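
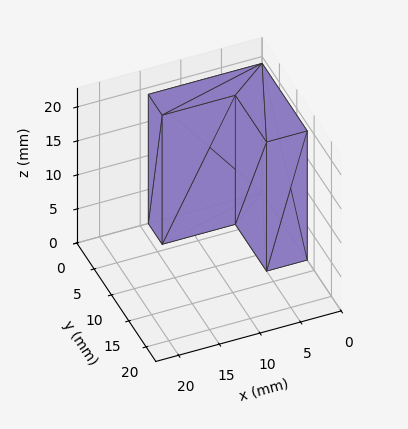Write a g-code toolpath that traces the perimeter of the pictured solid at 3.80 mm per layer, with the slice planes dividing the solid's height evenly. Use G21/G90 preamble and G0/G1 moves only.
Reading the render: the shape is an L-shaped prism: outer 14 × 13 mm, arm thicknesses ≈ 4 mm (horizontal) and 5 mm (vertical), extruded 19 mm in z (dimensions read to the nearest mm from the axis ticks). For the g-code, the solid's height is divided into equal slices at the stated Δz and each level perimeter traced with G1 moves after a G0 lift.

; perimeter-only toolpath
G21 ; units = mm
G90 ; absolute positioning
G28 ; home
; layer 1
G0 Z3.80
G0 X0.00 Y0.00
G1 X14.00 Y0.00
G1 X14.00 Y4.00
G1 X5.00 Y4.00
G1 X5.00 Y13.00
G1 X0.00 Y13.00
G1 X0.00 Y0.00
; layer 2
G0 Z7.60
G0 X0.00 Y0.00
G1 X14.00 Y0.00
G1 X14.00 Y4.00
G1 X5.00 Y4.00
G1 X5.00 Y13.00
G1 X0.00 Y13.00
G1 X0.00 Y0.00
; layer 3
G0 Z11.40
G0 X0.00 Y0.00
G1 X14.00 Y0.00
G1 X14.00 Y4.00
G1 X5.00 Y4.00
G1 X5.00 Y13.00
G1 X0.00 Y13.00
G1 X0.00 Y0.00
; layer 4
G0 Z15.20
G0 X0.00 Y0.00
G1 X14.00 Y0.00
G1 X14.00 Y4.00
G1 X5.00 Y4.00
G1 X5.00 Y13.00
G1 X0.00 Y13.00
G1 X0.00 Y0.00
; layer 5
G0 Z19.00
G0 X0.00 Y0.00
G1 X14.00 Y0.00
G1 X14.00 Y4.00
G1 X5.00 Y4.00
G1 X5.00 Y13.00
G1 X0.00 Y13.00
G1 X0.00 Y0.00
M2 ; end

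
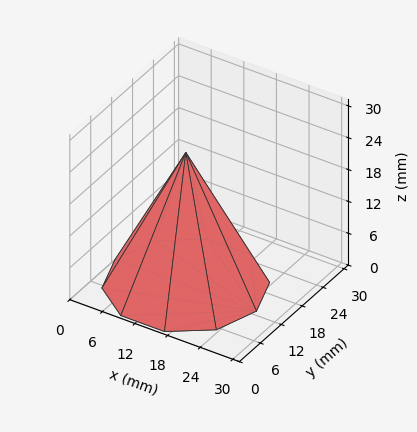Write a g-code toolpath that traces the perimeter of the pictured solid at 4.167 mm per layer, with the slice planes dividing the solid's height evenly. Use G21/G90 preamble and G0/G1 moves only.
Reading the render: the shape is a regular 10-sided pyramid, base circumscribed radius ≈ 13 mm, apex at z ≈ 25 mm (dimensions read to the nearest mm from the axis ticks). For the g-code, the solid's height is divided into equal slices at the stated Δz and each level perimeter traced with G1 moves after a G0 lift.

; perimeter-only toolpath
G21 ; units = mm
G90 ; absolute positioning
G28 ; home
; layer 1
G0 Z4.167
G0 X23.833 Y13.000
G1 X21.764 Y19.367
G1 X16.348 Y23.303
G1 X9.652 Y23.303
G1 X4.236 Y19.367
G1 X2.167 Y13.000
G1 X4.236 Y6.633
G1 X9.652 Y2.697
G1 X16.348 Y2.697
G1 X21.764 Y6.633
G1 X23.833 Y13.000
; layer 2
G0 Z8.333
G0 X21.667 Y13.000
G1 X20.011 Y18.094
G1 X15.678 Y21.243
G1 X10.322 Y21.243
G1 X5.989 Y18.094
G1 X4.333 Y13.000
G1 X5.989 Y7.906
G1 X10.322 Y4.757
G1 X15.678 Y4.757
G1 X20.011 Y7.906
G1 X21.667 Y13.000
; layer 3
G0 Z12.500
G0 X19.500 Y13.000
G1 X18.258 Y16.820
G1 X15.008 Y19.182
G1 X10.992 Y19.182
G1 X7.742 Y16.820
G1 X6.500 Y13.000
G1 X7.742 Y9.180
G1 X10.992 Y6.818
G1 X15.008 Y6.818
G1 X18.258 Y9.180
G1 X19.500 Y13.000
; layer 4
G0 Z16.667
G0 X17.333 Y13.000
G1 X16.506 Y15.547
G1 X14.339 Y17.121
G1 X11.661 Y17.121
G1 X9.494 Y15.547
G1 X8.667 Y13.000
G1 X9.494 Y10.453
G1 X11.661 Y8.879
G1 X14.339 Y8.879
G1 X16.506 Y10.453
G1 X17.333 Y13.000
; layer 5
G0 Z20.833
G0 X15.167 Y13.000
G1 X14.753 Y14.273
G1 X13.669 Y15.061
G1 X12.331 Y15.061
G1 X11.247 Y14.273
G1 X10.833 Y13.000
G1 X11.247 Y11.727
G1 X12.331 Y10.939
G1 X13.669 Y10.939
G1 X14.753 Y11.727
G1 X15.167 Y13.000
M2 ; end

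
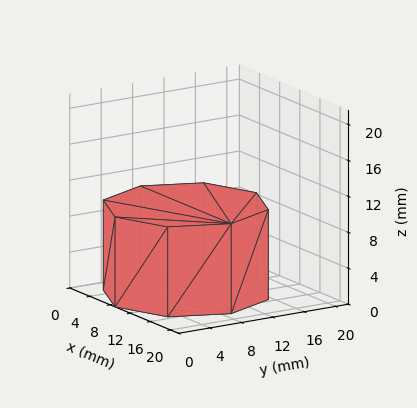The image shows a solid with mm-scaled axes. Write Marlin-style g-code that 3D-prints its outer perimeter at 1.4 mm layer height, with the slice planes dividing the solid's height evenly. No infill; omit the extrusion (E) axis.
Reading the render: the shape is a regular 8-sided prism (a cylinder approximated with 8 flat sides), circumscribed radius ≈ 9 mm, height ≈ 10 mm (dimensions read to the nearest mm from the axis ticks). For the g-code, the solid's height is divided into equal slices at the stated Δz and each level perimeter traced with G1 moves after a G0 lift.

; perimeter-only toolpath
G21 ; units = mm
G90 ; absolute positioning
G28 ; home
; layer 1
G0 Z1.4
G0 X18.0 Y9.0
G1 X15.4 Y15.4
G1 X9.0 Y18.0
G1 X2.6 Y15.4
G1 X0.0 Y9.0
G1 X2.6 Y2.6
G1 X9.0 Y0.0
G1 X15.4 Y2.6
G1 X18.0 Y9.0
; layer 2
G0 Z2.9
G0 X18.0 Y9.0
G1 X15.4 Y15.4
G1 X9.0 Y18.0
G1 X2.6 Y15.4
G1 X0.0 Y9.0
G1 X2.6 Y2.6
G1 X9.0 Y0.0
G1 X15.4 Y2.6
G1 X18.0 Y9.0
; layer 3
G0 Z4.3
G0 X18.0 Y9.0
G1 X15.4 Y15.4
G1 X9.0 Y18.0
G1 X2.6 Y15.4
G1 X0.0 Y9.0
G1 X2.6 Y2.6
G1 X9.0 Y0.0
G1 X15.4 Y2.6
G1 X18.0 Y9.0
; layer 4
G0 Z5.7
G0 X18.0 Y9.0
G1 X15.4 Y15.4
G1 X9.0 Y18.0
G1 X2.6 Y15.4
G1 X0.0 Y9.0
G1 X2.6 Y2.6
G1 X9.0 Y0.0
G1 X15.4 Y2.6
G1 X18.0 Y9.0
; layer 5
G0 Z7.1
G0 X18.0 Y9.0
G1 X15.4 Y15.4
G1 X9.0 Y18.0
G1 X2.6 Y15.4
G1 X0.0 Y9.0
G1 X2.6 Y2.6
G1 X9.0 Y0.0
G1 X15.4 Y2.6
G1 X18.0 Y9.0
; layer 6
G0 Z8.6
G0 X18.0 Y9.0
G1 X15.4 Y15.4
G1 X9.0 Y18.0
G1 X2.6 Y15.4
G1 X0.0 Y9.0
G1 X2.6 Y2.6
G1 X9.0 Y0.0
G1 X15.4 Y2.6
G1 X18.0 Y9.0
; layer 7
G0 Z10.0
G0 X18.0 Y9.0
G1 X15.4 Y15.4
G1 X9.0 Y18.0
G1 X2.6 Y15.4
G1 X0.0 Y9.0
G1 X2.6 Y2.6
G1 X9.0 Y0.0
G1 X15.4 Y2.6
G1 X18.0 Y9.0
M2 ; end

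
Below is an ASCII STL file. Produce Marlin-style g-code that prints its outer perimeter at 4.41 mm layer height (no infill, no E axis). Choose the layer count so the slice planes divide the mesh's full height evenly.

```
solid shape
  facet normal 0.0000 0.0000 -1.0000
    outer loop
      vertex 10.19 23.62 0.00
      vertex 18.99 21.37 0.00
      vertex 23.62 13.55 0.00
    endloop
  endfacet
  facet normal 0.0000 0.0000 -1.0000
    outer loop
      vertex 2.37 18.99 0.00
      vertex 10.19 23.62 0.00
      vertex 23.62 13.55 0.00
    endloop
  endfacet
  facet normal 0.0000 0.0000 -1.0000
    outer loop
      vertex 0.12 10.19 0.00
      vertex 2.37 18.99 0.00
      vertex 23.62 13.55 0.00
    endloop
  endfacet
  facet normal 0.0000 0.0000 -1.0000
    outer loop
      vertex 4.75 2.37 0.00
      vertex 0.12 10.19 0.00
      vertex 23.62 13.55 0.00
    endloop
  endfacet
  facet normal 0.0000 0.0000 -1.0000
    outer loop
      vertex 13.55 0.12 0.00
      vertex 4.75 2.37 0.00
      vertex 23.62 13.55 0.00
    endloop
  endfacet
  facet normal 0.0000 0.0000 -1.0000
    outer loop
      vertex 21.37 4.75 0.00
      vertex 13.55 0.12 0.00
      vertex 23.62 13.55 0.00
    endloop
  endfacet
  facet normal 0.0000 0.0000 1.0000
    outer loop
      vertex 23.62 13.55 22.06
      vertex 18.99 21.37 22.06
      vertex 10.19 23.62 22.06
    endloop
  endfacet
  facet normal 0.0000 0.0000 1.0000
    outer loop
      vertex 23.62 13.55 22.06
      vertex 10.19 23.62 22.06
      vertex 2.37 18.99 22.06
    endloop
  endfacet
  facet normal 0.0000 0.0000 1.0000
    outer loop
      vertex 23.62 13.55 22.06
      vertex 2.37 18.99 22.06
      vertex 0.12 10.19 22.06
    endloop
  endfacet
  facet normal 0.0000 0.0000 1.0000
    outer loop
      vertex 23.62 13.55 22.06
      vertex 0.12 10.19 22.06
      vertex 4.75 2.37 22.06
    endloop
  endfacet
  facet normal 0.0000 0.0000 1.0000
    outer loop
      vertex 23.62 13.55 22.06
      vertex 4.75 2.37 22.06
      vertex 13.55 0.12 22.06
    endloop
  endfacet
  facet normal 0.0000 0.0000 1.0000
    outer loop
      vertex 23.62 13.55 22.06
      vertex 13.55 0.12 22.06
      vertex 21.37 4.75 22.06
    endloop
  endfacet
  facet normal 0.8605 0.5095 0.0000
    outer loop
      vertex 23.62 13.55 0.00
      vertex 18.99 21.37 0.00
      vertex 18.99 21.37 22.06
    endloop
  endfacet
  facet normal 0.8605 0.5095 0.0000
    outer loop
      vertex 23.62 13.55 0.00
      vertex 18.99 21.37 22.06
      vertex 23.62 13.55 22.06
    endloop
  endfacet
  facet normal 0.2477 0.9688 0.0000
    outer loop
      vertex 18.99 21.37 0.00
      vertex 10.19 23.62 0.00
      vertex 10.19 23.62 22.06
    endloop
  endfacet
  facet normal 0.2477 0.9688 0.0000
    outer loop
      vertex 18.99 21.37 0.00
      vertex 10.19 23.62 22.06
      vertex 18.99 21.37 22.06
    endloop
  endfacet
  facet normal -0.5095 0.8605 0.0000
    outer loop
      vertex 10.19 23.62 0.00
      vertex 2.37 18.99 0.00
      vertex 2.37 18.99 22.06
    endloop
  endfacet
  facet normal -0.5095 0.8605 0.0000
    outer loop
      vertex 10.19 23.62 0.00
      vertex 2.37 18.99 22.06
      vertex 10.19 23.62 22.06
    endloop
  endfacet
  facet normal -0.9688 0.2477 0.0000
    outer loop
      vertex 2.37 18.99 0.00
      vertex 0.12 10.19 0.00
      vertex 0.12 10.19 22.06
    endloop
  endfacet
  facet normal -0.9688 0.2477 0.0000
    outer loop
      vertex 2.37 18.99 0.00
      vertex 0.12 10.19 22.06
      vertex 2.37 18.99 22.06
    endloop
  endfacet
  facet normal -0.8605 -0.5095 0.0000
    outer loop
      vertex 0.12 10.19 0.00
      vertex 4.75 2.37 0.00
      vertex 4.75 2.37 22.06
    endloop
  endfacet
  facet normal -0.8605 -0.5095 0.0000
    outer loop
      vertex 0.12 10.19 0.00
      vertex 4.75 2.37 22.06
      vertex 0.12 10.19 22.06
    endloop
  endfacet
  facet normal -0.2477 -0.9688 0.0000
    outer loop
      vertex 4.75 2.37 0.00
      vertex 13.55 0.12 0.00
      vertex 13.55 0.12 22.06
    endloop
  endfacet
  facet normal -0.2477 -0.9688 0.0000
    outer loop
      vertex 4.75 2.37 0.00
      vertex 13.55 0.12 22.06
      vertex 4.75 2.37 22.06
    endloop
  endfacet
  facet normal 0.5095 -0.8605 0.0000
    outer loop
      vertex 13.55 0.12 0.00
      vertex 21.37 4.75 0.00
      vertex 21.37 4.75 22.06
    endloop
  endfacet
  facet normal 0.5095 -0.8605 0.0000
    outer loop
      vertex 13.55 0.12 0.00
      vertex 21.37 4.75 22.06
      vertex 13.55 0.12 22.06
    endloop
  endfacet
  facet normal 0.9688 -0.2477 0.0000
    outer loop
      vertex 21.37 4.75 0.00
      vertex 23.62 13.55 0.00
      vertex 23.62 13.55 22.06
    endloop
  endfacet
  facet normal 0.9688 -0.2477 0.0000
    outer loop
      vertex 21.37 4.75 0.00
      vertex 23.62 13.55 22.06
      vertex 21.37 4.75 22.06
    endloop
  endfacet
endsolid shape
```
; perimeter-only toolpath
G21 ; units = mm
G90 ; absolute positioning
G28 ; home
; layer 1
G0 Z4.41
G0 X23.62 Y13.55
G1 X18.99 Y21.37
G1 X10.19 Y23.62
G1 X2.37 Y18.99
G1 X0.12 Y10.19
G1 X4.75 Y2.37
G1 X13.55 Y0.12
G1 X21.37 Y4.75
G1 X23.62 Y13.55
; layer 2
G0 Z8.82
G0 X23.62 Y13.55
G1 X18.99 Y21.37
G1 X10.19 Y23.62
G1 X2.37 Y18.99
G1 X0.12 Y10.19
G1 X4.75 Y2.37
G1 X13.55 Y0.12
G1 X21.37 Y4.75
G1 X23.62 Y13.55
; layer 3
G0 Z13.24
G0 X23.62 Y13.55
G1 X18.99 Y21.37
G1 X10.19 Y23.62
G1 X2.37 Y18.99
G1 X0.12 Y10.19
G1 X4.75 Y2.37
G1 X13.55 Y0.12
G1 X21.37 Y4.75
G1 X23.62 Y13.55
; layer 4
G0 Z17.65
G0 X23.62 Y13.55
G1 X18.99 Y21.37
G1 X10.19 Y23.62
G1 X2.37 Y18.99
G1 X0.12 Y10.19
G1 X4.75 Y2.37
G1 X13.55 Y0.12
G1 X21.37 Y4.75
G1 X23.62 Y13.55
; layer 5
G0 Z22.06
G0 X23.62 Y13.55
G1 X18.99 Y21.37
G1 X10.19 Y23.62
G1 X2.37 Y18.99
G1 X0.12 Y10.19
G1 X4.75 Y2.37
G1 X13.55 Y0.12
G1 X21.37 Y4.75
G1 X23.62 Y13.55
M2 ; end

The solid is a regular 8-sided prism (a cylinder approximated with 8 flat sides), circumscribed radius ≈ 11.9 mm, height ≈ 22.1 mm. Slicing at Δz = 4.41 mm — 5 equal slices spanning the solid's height, so layer i sits at z = i·h/5 — gives 5 non-empty perimeters. Each is a 8-segment closed polygon; G0 lifts to the layer z and rapids to the start vertex, then G1 traces the edges.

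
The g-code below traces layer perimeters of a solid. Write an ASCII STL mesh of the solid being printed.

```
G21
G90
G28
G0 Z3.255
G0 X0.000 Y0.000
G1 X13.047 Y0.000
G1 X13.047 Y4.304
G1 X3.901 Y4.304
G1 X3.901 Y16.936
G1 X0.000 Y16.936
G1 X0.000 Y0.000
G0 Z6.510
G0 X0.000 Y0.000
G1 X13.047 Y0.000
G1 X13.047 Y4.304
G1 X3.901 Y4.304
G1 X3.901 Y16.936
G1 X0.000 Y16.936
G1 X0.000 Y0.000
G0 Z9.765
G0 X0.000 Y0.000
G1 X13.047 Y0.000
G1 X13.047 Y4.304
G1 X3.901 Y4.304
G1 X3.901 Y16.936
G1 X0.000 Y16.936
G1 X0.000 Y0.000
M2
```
solid part
  facet normal 0.0000 0.0000 -1.0000
    outer loop
      vertex 13.047 4.304 0.000
      vertex 13.047 0.000 0.000
      vertex 0.000 0.000 0.000
    endloop
  endfacet
  facet normal 0.0000 0.0000 -1.0000
    outer loop
      vertex 3.901 4.304 0.000
      vertex 13.047 4.304 0.000
      vertex 0.000 0.000 0.000
    endloop
  endfacet
  facet normal 0.0000 0.0000 -1.0000
    outer loop
      vertex 3.901 16.936 0.000
      vertex 3.901 4.304 0.000
      vertex 0.000 0.000 0.000
    endloop
  endfacet
  facet normal 0.0000 0.0000 -1.0000
    outer loop
      vertex 0.000 16.936 0.000
      vertex 3.901 16.936 0.000
      vertex 0.000 0.000 0.000
    endloop
  endfacet
  facet normal 0.0000 0.0000 1.0000
    outer loop
      vertex 0.000 0.000 9.765
      vertex 13.047 0.000 9.765
      vertex 13.047 4.304 9.765
    endloop
  endfacet
  facet normal 0.0000 0.0000 1.0000
    outer loop
      vertex 0.000 0.000 9.765
      vertex 13.047 4.304 9.765
      vertex 3.901 4.304 9.765
    endloop
  endfacet
  facet normal 0.0000 0.0000 1.0000
    outer loop
      vertex 0.000 0.000 9.765
      vertex 3.901 4.304 9.765
      vertex 3.901 16.936 9.765
    endloop
  endfacet
  facet normal 0.0000 0.0000 1.0000
    outer loop
      vertex 0.000 0.000 9.765
      vertex 3.901 16.936 9.765
      vertex 0.000 16.936 9.765
    endloop
  endfacet
  facet normal 0.0000 -1.0000 0.0000
    outer loop
      vertex 0.000 0.000 0.000
      vertex 13.047 0.000 0.000
      vertex 13.047 0.000 9.765
    endloop
  endfacet
  facet normal 0.0000 -1.0000 0.0000
    outer loop
      vertex 0.000 0.000 0.000
      vertex 13.047 0.000 9.765
      vertex 0.000 0.000 9.765
    endloop
  endfacet
  facet normal 1.0000 0.0000 0.0000
    outer loop
      vertex 13.047 0.000 0.000
      vertex 13.047 4.304 0.000
      vertex 13.047 4.304 9.765
    endloop
  endfacet
  facet normal 1.0000 0.0000 0.0000
    outer loop
      vertex 13.047 0.000 0.000
      vertex 13.047 4.304 9.765
      vertex 13.047 0.000 9.765
    endloop
  endfacet
  facet normal 0.0000 1.0000 0.0000
    outer loop
      vertex 13.047 4.304 0.000
      vertex 3.901 4.304 0.000
      vertex 3.901 4.304 9.765
    endloop
  endfacet
  facet normal 0.0000 1.0000 0.0000
    outer loop
      vertex 13.047 4.304 0.000
      vertex 3.901 4.304 9.765
      vertex 13.047 4.304 9.765
    endloop
  endfacet
  facet normal 1.0000 0.0000 0.0000
    outer loop
      vertex 3.901 4.304 0.000
      vertex 3.901 16.936 0.000
      vertex 3.901 16.936 9.765
    endloop
  endfacet
  facet normal 1.0000 0.0000 0.0000
    outer loop
      vertex 3.901 4.304 0.000
      vertex 3.901 16.936 9.765
      vertex 3.901 4.304 9.765
    endloop
  endfacet
  facet normal 0.0000 1.0000 0.0000
    outer loop
      vertex 3.901 16.936 0.000
      vertex 0.000 16.936 0.000
      vertex 0.000 16.936 9.765
    endloop
  endfacet
  facet normal 0.0000 1.0000 0.0000
    outer loop
      vertex 3.901 16.936 0.000
      vertex 0.000 16.936 9.765
      vertex 3.901 16.936 9.765
    endloop
  endfacet
  facet normal -1.0000 0.0000 0.0000
    outer loop
      vertex 0.000 16.936 0.000
      vertex 0.000 0.000 0.000
      vertex 0.000 0.000 9.765
    endloop
  endfacet
  facet normal -1.0000 0.0000 0.0000
    outer loop
      vertex 0.000 16.936 0.000
      vertex 0.000 0.000 9.765
      vertex 0.000 16.936 9.765
    endloop
  endfacet
endsolid part

The G0 Z moves step by Δz≈3.255 mm. Every layer's G1 loop is the same polygon, so the solid is a straight extrusion of it from z=0 to z≈9.77. Closing with flat bottom and top caps and triangulating gives 20 facets — an L-shaped prism: outer 13 × 16.9 mm, arm thicknesses ≈ 4.3 mm (horizontal) and 3.9 mm (vertical), extruded 9.77 mm in z.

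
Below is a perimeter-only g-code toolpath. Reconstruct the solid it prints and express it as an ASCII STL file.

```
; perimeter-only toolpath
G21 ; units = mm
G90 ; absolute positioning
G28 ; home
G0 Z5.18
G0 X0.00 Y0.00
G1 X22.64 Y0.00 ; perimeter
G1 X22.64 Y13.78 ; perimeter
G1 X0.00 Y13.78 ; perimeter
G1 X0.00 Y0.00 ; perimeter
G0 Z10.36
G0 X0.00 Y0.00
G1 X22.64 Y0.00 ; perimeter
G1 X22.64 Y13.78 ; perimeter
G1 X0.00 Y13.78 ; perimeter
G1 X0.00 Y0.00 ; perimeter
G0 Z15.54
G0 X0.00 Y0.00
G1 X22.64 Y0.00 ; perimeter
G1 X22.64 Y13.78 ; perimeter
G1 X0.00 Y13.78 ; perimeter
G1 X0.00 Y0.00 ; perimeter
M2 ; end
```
solid part
  facet normal 0.0000 0.0000 -1.0000
    outer loop
      vertex 22.64 13.78 0.00
      vertex 22.64 0.00 0.00
      vertex 0.00 0.00 0.00
    endloop
  endfacet
  facet normal 0.0000 0.0000 -1.0000
    outer loop
      vertex 0.00 13.78 0.00
      vertex 22.64 13.78 0.00
      vertex 0.00 0.00 0.00
    endloop
  endfacet
  facet normal 0.0000 0.0000 1.0000
    outer loop
      vertex 0.00 0.00 15.54
      vertex 22.64 0.00 15.54
      vertex 22.64 13.78 15.54
    endloop
  endfacet
  facet normal 0.0000 0.0000 1.0000
    outer loop
      vertex 0.00 0.00 15.54
      vertex 22.64 13.78 15.54
      vertex 0.00 13.78 15.54
    endloop
  endfacet
  facet normal 0.0000 -1.0000 0.0000
    outer loop
      vertex 0.00 0.00 0.00
      vertex 22.64 0.00 0.00
      vertex 22.64 0.00 15.54
    endloop
  endfacet
  facet normal 0.0000 -1.0000 0.0000
    outer loop
      vertex 0.00 0.00 0.00
      vertex 22.64 0.00 15.54
      vertex 0.00 0.00 15.54
    endloop
  endfacet
  facet normal 0.0000 1.0000 0.0000
    outer loop
      vertex 22.64 13.78 15.54
      vertex 22.64 13.78 0.00
      vertex 0.00 13.78 0.00
    endloop
  endfacet
  facet normal 0.0000 1.0000 0.0000
    outer loop
      vertex 0.00 13.78 15.54
      vertex 22.64 13.78 15.54
      vertex 0.00 13.78 0.00
    endloop
  endfacet
  facet normal -1.0000 0.0000 0.0000
    outer loop
      vertex 0.00 13.78 15.54
      vertex 0.00 13.78 0.00
      vertex 0.00 0.00 0.00
    endloop
  endfacet
  facet normal -1.0000 0.0000 0.0000
    outer loop
      vertex 0.00 0.00 15.54
      vertex 0.00 13.78 15.54
      vertex 0.00 0.00 0.00
    endloop
  endfacet
  facet normal 1.0000 0.0000 0.0000
    outer loop
      vertex 22.64 0.00 0.00
      vertex 22.64 13.78 0.00
      vertex 22.64 13.78 15.54
    endloop
  endfacet
  facet normal 1.0000 0.0000 0.0000
    outer loop
      vertex 22.64 0.00 0.00
      vertex 22.64 13.78 15.54
      vertex 22.64 0.00 15.54
    endloop
  endfacet
endsolid part

The G0 Z moves step by Δz≈5.18 mm. Every layer's G1 loop is the same polygon, so the solid is a straight extrusion of it from z=0 to z≈15.5. Closing with flat bottom and top caps and triangulating gives 12 facets — a rectangular box, roughly 22.6 × 13.8 mm footprint and 15.5 mm tall.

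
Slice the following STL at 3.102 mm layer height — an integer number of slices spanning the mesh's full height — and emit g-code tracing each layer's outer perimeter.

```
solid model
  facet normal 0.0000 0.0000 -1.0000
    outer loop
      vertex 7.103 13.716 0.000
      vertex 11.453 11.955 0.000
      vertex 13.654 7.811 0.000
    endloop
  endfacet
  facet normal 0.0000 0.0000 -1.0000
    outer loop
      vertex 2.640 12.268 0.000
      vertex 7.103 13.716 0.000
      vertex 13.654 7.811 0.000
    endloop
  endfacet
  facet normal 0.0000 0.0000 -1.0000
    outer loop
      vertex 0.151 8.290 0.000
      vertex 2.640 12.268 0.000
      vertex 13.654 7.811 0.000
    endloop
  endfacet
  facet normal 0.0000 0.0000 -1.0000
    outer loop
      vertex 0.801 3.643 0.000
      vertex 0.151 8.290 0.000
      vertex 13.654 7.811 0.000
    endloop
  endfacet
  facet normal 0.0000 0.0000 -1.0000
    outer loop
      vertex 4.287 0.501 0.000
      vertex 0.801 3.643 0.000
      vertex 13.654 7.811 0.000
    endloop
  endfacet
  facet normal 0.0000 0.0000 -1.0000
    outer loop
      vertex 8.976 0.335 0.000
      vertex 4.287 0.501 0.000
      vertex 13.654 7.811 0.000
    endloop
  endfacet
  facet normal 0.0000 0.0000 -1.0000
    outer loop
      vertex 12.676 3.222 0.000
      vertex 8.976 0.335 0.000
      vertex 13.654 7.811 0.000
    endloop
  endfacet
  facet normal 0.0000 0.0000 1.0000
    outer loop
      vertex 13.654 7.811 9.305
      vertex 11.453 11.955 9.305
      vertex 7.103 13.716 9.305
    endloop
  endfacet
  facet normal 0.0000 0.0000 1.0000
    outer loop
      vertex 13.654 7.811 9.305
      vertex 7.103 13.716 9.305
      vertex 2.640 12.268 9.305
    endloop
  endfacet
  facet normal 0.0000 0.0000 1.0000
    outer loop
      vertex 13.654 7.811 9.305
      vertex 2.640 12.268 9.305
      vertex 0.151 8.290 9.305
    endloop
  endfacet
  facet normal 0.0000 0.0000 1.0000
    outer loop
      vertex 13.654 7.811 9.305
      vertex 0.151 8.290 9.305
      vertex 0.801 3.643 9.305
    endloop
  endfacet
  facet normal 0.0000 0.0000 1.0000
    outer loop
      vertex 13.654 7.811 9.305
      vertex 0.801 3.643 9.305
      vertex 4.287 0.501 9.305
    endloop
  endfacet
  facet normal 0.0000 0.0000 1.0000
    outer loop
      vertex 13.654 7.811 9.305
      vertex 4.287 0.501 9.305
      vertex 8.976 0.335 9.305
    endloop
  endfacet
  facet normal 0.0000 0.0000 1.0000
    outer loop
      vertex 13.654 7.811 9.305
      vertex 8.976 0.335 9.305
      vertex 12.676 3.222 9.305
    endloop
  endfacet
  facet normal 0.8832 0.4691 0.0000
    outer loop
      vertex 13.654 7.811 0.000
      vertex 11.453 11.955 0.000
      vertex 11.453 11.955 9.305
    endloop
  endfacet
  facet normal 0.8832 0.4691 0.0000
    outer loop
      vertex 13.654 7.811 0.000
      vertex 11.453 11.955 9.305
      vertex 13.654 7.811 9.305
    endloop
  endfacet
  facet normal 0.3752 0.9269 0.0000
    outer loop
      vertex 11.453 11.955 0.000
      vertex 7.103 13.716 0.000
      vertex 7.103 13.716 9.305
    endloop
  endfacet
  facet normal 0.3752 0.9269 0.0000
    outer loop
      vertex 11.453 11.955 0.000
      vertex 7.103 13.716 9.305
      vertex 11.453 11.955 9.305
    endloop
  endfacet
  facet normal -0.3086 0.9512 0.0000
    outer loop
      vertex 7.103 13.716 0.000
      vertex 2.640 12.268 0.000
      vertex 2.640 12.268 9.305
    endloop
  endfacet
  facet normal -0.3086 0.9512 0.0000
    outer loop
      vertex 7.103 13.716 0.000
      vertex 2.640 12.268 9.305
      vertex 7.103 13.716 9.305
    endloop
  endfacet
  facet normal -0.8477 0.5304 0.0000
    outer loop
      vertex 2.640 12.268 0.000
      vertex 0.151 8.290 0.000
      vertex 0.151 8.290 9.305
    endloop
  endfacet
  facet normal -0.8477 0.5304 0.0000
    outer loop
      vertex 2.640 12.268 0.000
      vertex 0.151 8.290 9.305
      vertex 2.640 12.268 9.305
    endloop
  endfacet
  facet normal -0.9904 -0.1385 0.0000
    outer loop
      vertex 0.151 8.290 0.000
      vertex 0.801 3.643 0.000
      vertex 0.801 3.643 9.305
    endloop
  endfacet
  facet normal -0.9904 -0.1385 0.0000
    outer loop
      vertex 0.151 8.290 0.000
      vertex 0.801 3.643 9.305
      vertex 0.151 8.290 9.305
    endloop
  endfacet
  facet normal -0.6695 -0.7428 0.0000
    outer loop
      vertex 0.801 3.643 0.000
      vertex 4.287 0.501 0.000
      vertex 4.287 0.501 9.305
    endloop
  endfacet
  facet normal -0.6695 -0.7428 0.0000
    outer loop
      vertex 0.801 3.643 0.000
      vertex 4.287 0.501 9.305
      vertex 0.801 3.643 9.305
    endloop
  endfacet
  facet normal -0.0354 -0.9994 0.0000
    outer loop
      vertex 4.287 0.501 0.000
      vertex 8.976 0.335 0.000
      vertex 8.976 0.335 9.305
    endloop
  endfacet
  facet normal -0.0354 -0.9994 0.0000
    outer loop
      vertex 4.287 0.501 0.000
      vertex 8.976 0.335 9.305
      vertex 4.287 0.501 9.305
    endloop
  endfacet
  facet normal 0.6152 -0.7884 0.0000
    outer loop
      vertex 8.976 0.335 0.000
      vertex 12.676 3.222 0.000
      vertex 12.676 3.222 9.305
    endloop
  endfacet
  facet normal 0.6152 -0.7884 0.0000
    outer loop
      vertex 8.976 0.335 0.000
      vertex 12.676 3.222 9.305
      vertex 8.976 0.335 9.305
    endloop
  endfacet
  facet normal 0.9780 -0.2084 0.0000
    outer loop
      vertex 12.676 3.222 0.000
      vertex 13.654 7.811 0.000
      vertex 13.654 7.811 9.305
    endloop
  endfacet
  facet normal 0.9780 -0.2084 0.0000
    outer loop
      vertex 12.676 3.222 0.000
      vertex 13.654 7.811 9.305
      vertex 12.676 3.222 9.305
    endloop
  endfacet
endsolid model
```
; perimeter-only toolpath
G21 ; units = mm
G90 ; absolute positioning
G28 ; home
; layer 1
G0 Z3.102
G0 X13.654 Y7.811
G1 X11.453 Y11.955
G1 X7.103 Y13.716
G1 X2.640 Y12.268
G1 X0.151 Y8.290
G1 X0.801 Y3.643
G1 X4.287 Y0.501
G1 X8.976 Y0.335
G1 X12.676 Y3.222
G1 X13.654 Y7.811
; layer 2
G0 Z6.203
G0 X13.654 Y7.811
G1 X11.453 Y11.955
G1 X7.103 Y13.716
G1 X2.640 Y12.268
G1 X0.151 Y8.290
G1 X0.801 Y3.643
G1 X4.287 Y0.501
G1 X8.976 Y0.335
G1 X12.676 Y3.222
G1 X13.654 Y7.811
; layer 3
G0 Z9.305
G0 X13.654 Y7.811
G1 X11.453 Y11.955
G1 X7.103 Y13.716
G1 X2.640 Y12.268
G1 X0.151 Y8.290
G1 X0.801 Y3.643
G1 X4.287 Y0.501
G1 X8.976 Y0.335
G1 X12.676 Y3.222
G1 X13.654 Y7.811
M2 ; end

The solid is a regular 9-sided prism (a cylinder approximated with 9 flat sides), circumscribed radius ≈ 6.86 mm, height ≈ 9.3 mm. Slicing at Δz = 3.102 mm — 3 equal slices spanning the solid's height, so layer i sits at z = i·h/3 — gives 3 non-empty perimeters. Each is a 9-segment closed polygon; G0 lifts to the layer z and rapids to the start vertex, then G1 traces the edges.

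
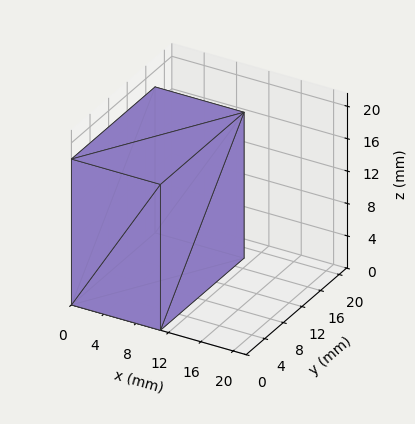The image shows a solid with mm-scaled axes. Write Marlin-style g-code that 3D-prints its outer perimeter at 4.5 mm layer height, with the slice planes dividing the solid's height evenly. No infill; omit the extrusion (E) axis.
Reading the render: the shape is a rectangular box, roughly 11 × 18 mm footprint and 18 mm tall (dimensions read to the nearest mm from the axis ticks). For the g-code, the solid's height is divided into equal slices at the stated Δz and each level perimeter traced with G1 moves after a G0 lift.

; perimeter-only toolpath
G21 ; units = mm
G90 ; absolute positioning
G28 ; home
; layer 1
G0 Z4.5
G0 X0.0 Y0.0
G1 X11.0 Y0.0
G1 X11.0 Y18.0
G1 X0.0 Y18.0
G1 X0.0 Y0.0
; layer 2
G0 Z9.0
G0 X0.0 Y0.0
G1 X11.0 Y0.0
G1 X11.0 Y18.0
G1 X0.0 Y18.0
G1 X0.0 Y0.0
; layer 3
G0 Z13.5
G0 X0.0 Y0.0
G1 X11.0 Y0.0
G1 X11.0 Y18.0
G1 X0.0 Y18.0
G1 X0.0 Y0.0
; layer 4
G0 Z18.0
G0 X0.0 Y0.0
G1 X11.0 Y0.0
G1 X11.0 Y18.0
G1 X0.0 Y18.0
G1 X0.0 Y0.0
M2 ; end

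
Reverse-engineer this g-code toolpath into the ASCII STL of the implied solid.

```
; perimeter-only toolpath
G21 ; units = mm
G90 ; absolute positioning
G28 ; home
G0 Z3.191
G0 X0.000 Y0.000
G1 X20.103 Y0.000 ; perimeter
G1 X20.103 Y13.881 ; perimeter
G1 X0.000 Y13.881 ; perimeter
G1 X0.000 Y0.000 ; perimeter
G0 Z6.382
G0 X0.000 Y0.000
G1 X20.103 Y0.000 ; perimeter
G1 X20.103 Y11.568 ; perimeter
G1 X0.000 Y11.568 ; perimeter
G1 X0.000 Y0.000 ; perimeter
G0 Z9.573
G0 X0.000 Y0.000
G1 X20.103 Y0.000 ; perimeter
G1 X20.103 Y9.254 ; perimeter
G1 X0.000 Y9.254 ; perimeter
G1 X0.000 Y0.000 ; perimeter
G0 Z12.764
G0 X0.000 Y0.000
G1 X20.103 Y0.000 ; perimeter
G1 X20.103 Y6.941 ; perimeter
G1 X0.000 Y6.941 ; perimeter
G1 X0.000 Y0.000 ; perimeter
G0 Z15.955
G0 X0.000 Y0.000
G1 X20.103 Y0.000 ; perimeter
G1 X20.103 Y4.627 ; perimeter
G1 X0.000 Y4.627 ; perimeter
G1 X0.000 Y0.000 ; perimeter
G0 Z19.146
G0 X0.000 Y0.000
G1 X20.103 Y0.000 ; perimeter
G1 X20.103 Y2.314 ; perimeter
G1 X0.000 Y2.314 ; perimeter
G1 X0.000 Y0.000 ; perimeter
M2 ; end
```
solid part
  facet normal 0.0000 0.0000 -1.0000
    outer loop
      vertex 20.103 16.195 0.000
      vertex 20.103 0.000 0.000
      vertex 0.000 0.000 0.000
    endloop
  endfacet
  facet normal 0.0000 0.0000 -1.0000
    outer loop
      vertex 0.000 16.195 0.000
      vertex 20.103 16.195 0.000
      vertex 0.000 0.000 0.000
    endloop
  endfacet
  facet normal 0.0000 -1.0000 0.0000
    outer loop
      vertex 0.000 0.000 0.000
      vertex 20.103 0.000 0.000
      vertex 20.103 0.000 22.337
    endloop
  endfacet
  facet normal 0.0000 -1.0000 0.0000
    outer loop
      vertex 0.000 0.000 0.000
      vertex 20.103 0.000 22.337
      vertex 0.000 0.000 22.337
    endloop
  endfacet
  facet normal 0.0000 0.8096 0.5870
    outer loop
      vertex 0.000 0.000 22.337
      vertex 20.103 0.000 22.337
      vertex 20.103 16.195 0.000
    endloop
  endfacet
  facet normal 0.0000 0.8096 0.5870
    outer loop
      vertex 0.000 0.000 22.337
      vertex 20.103 16.195 0.000
      vertex 0.000 16.195 0.000
    endloop
  endfacet
  facet normal -1.0000 0.0000 0.0000
    outer loop
      vertex 0.000 0.000 22.337
      vertex 0.000 16.195 0.000
      vertex 0.000 0.000 0.000
    endloop
  endfacet
  facet normal 1.0000 0.0000 0.0000
    outer loop
      vertex 20.103 0.000 0.000
      vertex 20.103 16.195 0.000
      vertex 20.103 0.000 22.337
    endloop
  endfacet
endsolid part

The G0 Z moves step by Δz≈3.191 mm. The G1 loops shrink linearly with z, so the solid tapers from its base footprint up to z≈22.3. Closing with a flat bottom cap and the tapered top and triangulating gives 8 facets — a wedge (ramp): 20.1 × 16.2 mm base, rising to 22.3 mm along the y=0 edge and sloping linearly to z=0 at y=16.2.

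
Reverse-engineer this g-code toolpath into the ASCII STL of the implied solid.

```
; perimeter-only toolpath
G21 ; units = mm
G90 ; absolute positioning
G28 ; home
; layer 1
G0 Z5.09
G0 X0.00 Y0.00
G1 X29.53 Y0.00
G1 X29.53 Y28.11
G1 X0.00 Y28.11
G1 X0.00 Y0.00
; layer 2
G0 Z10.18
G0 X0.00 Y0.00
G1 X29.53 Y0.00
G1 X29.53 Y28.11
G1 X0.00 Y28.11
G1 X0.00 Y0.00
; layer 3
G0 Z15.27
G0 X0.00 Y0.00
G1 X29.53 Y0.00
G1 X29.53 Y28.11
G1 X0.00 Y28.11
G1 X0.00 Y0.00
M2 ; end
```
solid part
  facet normal 0.0000 0.0000 -1.0000
    outer loop
      vertex 29.53 28.11 0.00
      vertex 29.53 0.00 0.00
      vertex 0.00 0.00 0.00
    endloop
  endfacet
  facet normal 0.0000 0.0000 -1.0000
    outer loop
      vertex 0.00 28.11 0.00
      vertex 29.53 28.11 0.00
      vertex 0.00 0.00 0.00
    endloop
  endfacet
  facet normal 0.0000 0.0000 1.0000
    outer loop
      vertex 0.00 0.00 15.27
      vertex 29.53 0.00 15.27
      vertex 29.53 28.11 15.27
    endloop
  endfacet
  facet normal 0.0000 0.0000 1.0000
    outer loop
      vertex 0.00 0.00 15.27
      vertex 29.53 28.11 15.27
      vertex 0.00 28.11 15.27
    endloop
  endfacet
  facet normal 0.0000 -1.0000 0.0000
    outer loop
      vertex 0.00 0.00 0.00
      vertex 29.53 0.00 0.00
      vertex 29.53 0.00 15.27
    endloop
  endfacet
  facet normal 0.0000 -1.0000 0.0000
    outer loop
      vertex 0.00 0.00 0.00
      vertex 29.53 0.00 15.27
      vertex 0.00 0.00 15.27
    endloop
  endfacet
  facet normal 0.0000 1.0000 0.0000
    outer loop
      vertex 29.53 28.11 15.27
      vertex 29.53 28.11 0.00
      vertex 0.00 28.11 0.00
    endloop
  endfacet
  facet normal 0.0000 1.0000 0.0000
    outer loop
      vertex 0.00 28.11 15.27
      vertex 29.53 28.11 15.27
      vertex 0.00 28.11 0.00
    endloop
  endfacet
  facet normal -1.0000 0.0000 0.0000
    outer loop
      vertex 0.00 28.11 15.27
      vertex 0.00 28.11 0.00
      vertex 0.00 0.00 0.00
    endloop
  endfacet
  facet normal -1.0000 0.0000 0.0000
    outer loop
      vertex 0.00 0.00 15.27
      vertex 0.00 28.11 15.27
      vertex 0.00 0.00 0.00
    endloop
  endfacet
  facet normal 1.0000 0.0000 0.0000
    outer loop
      vertex 29.53 0.00 0.00
      vertex 29.53 28.11 0.00
      vertex 29.53 28.11 15.27
    endloop
  endfacet
  facet normal 1.0000 0.0000 0.0000
    outer loop
      vertex 29.53 0.00 0.00
      vertex 29.53 28.11 15.27
      vertex 29.53 0.00 15.27
    endloop
  endfacet
endsolid part

The G0 Z moves step by Δz≈5.09 mm. Every layer's G1 loop is the same polygon, so the solid is a straight extrusion of it from z=0 to z≈15.3. Closing with flat bottom and top caps and triangulating gives 12 facets — a rectangular box, roughly 29.5 × 28.1 mm footprint and 15.3 mm tall.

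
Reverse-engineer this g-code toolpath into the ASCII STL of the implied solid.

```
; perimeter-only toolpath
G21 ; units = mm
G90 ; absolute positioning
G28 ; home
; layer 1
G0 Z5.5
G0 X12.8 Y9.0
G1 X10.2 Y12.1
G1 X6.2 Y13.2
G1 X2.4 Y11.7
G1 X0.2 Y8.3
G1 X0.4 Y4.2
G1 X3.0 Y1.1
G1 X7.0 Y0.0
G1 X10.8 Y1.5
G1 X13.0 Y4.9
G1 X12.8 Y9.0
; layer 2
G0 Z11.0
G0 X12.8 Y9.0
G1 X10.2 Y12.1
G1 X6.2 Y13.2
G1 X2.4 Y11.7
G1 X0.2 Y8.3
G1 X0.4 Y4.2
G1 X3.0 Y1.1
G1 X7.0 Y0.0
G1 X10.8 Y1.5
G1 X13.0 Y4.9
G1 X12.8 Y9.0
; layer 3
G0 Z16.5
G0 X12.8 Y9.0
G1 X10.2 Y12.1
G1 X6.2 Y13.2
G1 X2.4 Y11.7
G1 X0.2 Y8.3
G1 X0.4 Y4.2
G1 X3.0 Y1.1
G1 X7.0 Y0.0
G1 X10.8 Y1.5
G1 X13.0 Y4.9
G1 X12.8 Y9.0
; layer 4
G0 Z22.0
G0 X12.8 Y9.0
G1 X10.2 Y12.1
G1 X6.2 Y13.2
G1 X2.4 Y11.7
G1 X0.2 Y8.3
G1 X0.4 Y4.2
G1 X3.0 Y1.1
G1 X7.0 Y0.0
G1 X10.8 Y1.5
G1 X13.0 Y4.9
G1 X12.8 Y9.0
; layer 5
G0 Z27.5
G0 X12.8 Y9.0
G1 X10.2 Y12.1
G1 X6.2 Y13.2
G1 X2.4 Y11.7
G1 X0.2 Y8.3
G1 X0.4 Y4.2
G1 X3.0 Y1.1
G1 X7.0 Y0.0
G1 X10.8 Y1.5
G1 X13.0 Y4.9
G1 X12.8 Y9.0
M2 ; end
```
solid part
  facet normal 0.0000 0.0000 -1.0000
    outer loop
      vertex 6.2 13.2 0.0
      vertex 10.2 12.1 0.0
      vertex 12.8 9.0 0.0
    endloop
  endfacet
  facet normal 0.0000 0.0000 -1.0000
    outer loop
      vertex 2.4 11.7 0.0
      vertex 6.2 13.2 0.0
      vertex 12.8 9.0 0.0
    endloop
  endfacet
  facet normal 0.0000 0.0000 -1.0000
    outer loop
      vertex 0.2 8.3 0.0
      vertex 2.4 11.7 0.0
      vertex 12.8 9.0 0.0
    endloop
  endfacet
  facet normal 0.0000 0.0000 -1.0000
    outer loop
      vertex 0.4 4.2 0.0
      vertex 0.2 8.3 0.0
      vertex 12.8 9.0 0.0
    endloop
  endfacet
  facet normal 0.0000 0.0000 -1.0000
    outer loop
      vertex 3.0 1.1 0.0
      vertex 0.4 4.2 0.0
      vertex 12.8 9.0 0.0
    endloop
  endfacet
  facet normal 0.0000 0.0000 -1.0000
    outer loop
      vertex 7.0 0.0 0.0
      vertex 3.0 1.1 0.0
      vertex 12.8 9.0 0.0
    endloop
  endfacet
  facet normal 0.0000 0.0000 -1.0000
    outer loop
      vertex 10.8 1.5 0.0
      vertex 7.0 0.0 0.0
      vertex 12.8 9.0 0.0
    endloop
  endfacet
  facet normal 0.0000 0.0000 -1.0000
    outer loop
      vertex 13.0 4.9 0.0
      vertex 10.8 1.5 0.0
      vertex 12.8 9.0 0.0
    endloop
  endfacet
  facet normal 0.0000 0.0000 1.0000
    outer loop
      vertex 12.8 9.0 27.5
      vertex 10.2 12.1 27.5
      vertex 6.2 13.2 27.5
    endloop
  endfacet
  facet normal 0.0000 0.0000 1.0000
    outer loop
      vertex 12.8 9.0 27.5
      vertex 6.2 13.2 27.5
      vertex 2.4 11.7 27.5
    endloop
  endfacet
  facet normal 0.0000 0.0000 1.0000
    outer loop
      vertex 12.8 9.0 27.5
      vertex 2.4 11.7 27.5
      vertex 0.2 8.3 27.5
    endloop
  endfacet
  facet normal 0.0000 0.0000 1.0000
    outer loop
      vertex 12.8 9.0 27.5
      vertex 0.2 8.3 27.5
      vertex 0.4 4.2 27.5
    endloop
  endfacet
  facet normal 0.0000 0.0000 1.0000
    outer loop
      vertex 12.8 9.0 27.5
      vertex 0.4 4.2 27.5
      vertex 3.0 1.1 27.5
    endloop
  endfacet
  facet normal 0.0000 0.0000 1.0000
    outer loop
      vertex 12.8 9.0 27.5
      vertex 3.0 1.1 27.5
      vertex 7.0 0.0 27.5
    endloop
  endfacet
  facet normal 0.0000 0.0000 1.0000
    outer loop
      vertex 12.8 9.0 27.5
      vertex 7.0 0.0 27.5
      vertex 10.8 1.5 27.5
    endloop
  endfacet
  facet normal 0.0000 0.0000 1.0000
    outer loop
      vertex 12.8 9.0 27.5
      vertex 10.8 1.5 27.5
      vertex 13.0 4.9 27.5
    endloop
  endfacet
  facet normal 0.7662 0.6426 0.0000
    outer loop
      vertex 12.8 9.0 0.0
      vertex 10.2 12.1 0.0
      vertex 10.2 12.1 27.5
    endloop
  endfacet
  facet normal 0.7662 0.6426 0.0000
    outer loop
      vertex 12.8 9.0 0.0
      vertex 10.2 12.1 27.5
      vertex 12.8 9.0 27.5
    endloop
  endfacet
  facet normal 0.2652 0.9642 0.0000
    outer loop
      vertex 10.2 12.1 0.0
      vertex 6.2 13.2 0.0
      vertex 6.2 13.2 27.5
    endloop
  endfacet
  facet normal 0.2652 0.9642 0.0000
    outer loop
      vertex 10.2 12.1 0.0
      vertex 6.2 13.2 27.5
      vertex 10.2 12.1 27.5
    endloop
  endfacet
  facet normal -0.3672 0.9302 0.0000
    outer loop
      vertex 6.2 13.2 0.0
      vertex 2.4 11.7 0.0
      vertex 2.4 11.7 27.5
    endloop
  endfacet
  facet normal -0.3672 0.9302 0.0000
    outer loop
      vertex 6.2 13.2 0.0
      vertex 2.4 11.7 27.5
      vertex 6.2 13.2 27.5
    endloop
  endfacet
  facet normal -0.8396 0.5433 0.0000
    outer loop
      vertex 2.4 11.7 0.0
      vertex 0.2 8.3 0.0
      vertex 0.2 8.3 27.5
    endloop
  endfacet
  facet normal -0.8396 0.5433 0.0000
    outer loop
      vertex 2.4 11.7 0.0
      vertex 0.2 8.3 27.5
      vertex 2.4 11.7 27.5
    endloop
  endfacet
  facet normal -0.9988 -0.0487 0.0000
    outer loop
      vertex 0.2 8.3 0.0
      vertex 0.4 4.2 0.0
      vertex 0.4 4.2 27.5
    endloop
  endfacet
  facet normal -0.9988 -0.0487 0.0000
    outer loop
      vertex 0.2 8.3 0.0
      vertex 0.4 4.2 27.5
      vertex 0.2 8.3 27.5
    endloop
  endfacet
  facet normal -0.7662 -0.6426 0.0000
    outer loop
      vertex 0.4 4.2 0.0
      vertex 3.0 1.1 0.0
      vertex 3.0 1.1 27.5
    endloop
  endfacet
  facet normal -0.7662 -0.6426 0.0000
    outer loop
      vertex 0.4 4.2 0.0
      vertex 3.0 1.1 27.5
      vertex 0.4 4.2 27.5
    endloop
  endfacet
  facet normal -0.2652 -0.9642 0.0000
    outer loop
      vertex 3.0 1.1 0.0
      vertex 7.0 0.0 0.0
      vertex 7.0 0.0 27.5
    endloop
  endfacet
  facet normal -0.2652 -0.9642 0.0000
    outer loop
      vertex 3.0 1.1 0.0
      vertex 7.0 0.0 27.5
      vertex 3.0 1.1 27.5
    endloop
  endfacet
  facet normal 0.3672 -0.9302 0.0000
    outer loop
      vertex 7.0 0.0 0.0
      vertex 10.8 1.5 0.0
      vertex 10.8 1.5 27.5
    endloop
  endfacet
  facet normal 0.3672 -0.9302 0.0000
    outer loop
      vertex 7.0 0.0 0.0
      vertex 10.8 1.5 27.5
      vertex 7.0 0.0 27.5
    endloop
  endfacet
  facet normal 0.8396 -0.5433 0.0000
    outer loop
      vertex 10.8 1.5 0.0
      vertex 13.0 4.9 0.0
      vertex 13.0 4.9 27.5
    endloop
  endfacet
  facet normal 0.8396 -0.5433 0.0000
    outer loop
      vertex 10.8 1.5 0.0
      vertex 13.0 4.9 27.5
      vertex 10.8 1.5 27.5
    endloop
  endfacet
  facet normal 0.9988 0.0487 0.0000
    outer loop
      vertex 13.0 4.9 0.0
      vertex 12.8 9.0 0.0
      vertex 12.8 9.0 27.5
    endloop
  endfacet
  facet normal 0.9988 0.0487 0.0000
    outer loop
      vertex 13.0 4.9 0.0
      vertex 12.8 9.0 27.5
      vertex 13.0 4.9 27.5
    endloop
  endfacet
endsolid part

The G0 Z moves step by Δz≈5.5 mm. Every layer's G1 loop is the same polygon, so the solid is a straight extrusion of it from z=0 to z≈27.5. Closing with flat bottom and top caps and triangulating gives 36 facets — a regular 10-sided prism (a cylinder approximated with 10 flat sides), circumscribed radius ≈ 6.6 mm, height ≈ 27.5 mm.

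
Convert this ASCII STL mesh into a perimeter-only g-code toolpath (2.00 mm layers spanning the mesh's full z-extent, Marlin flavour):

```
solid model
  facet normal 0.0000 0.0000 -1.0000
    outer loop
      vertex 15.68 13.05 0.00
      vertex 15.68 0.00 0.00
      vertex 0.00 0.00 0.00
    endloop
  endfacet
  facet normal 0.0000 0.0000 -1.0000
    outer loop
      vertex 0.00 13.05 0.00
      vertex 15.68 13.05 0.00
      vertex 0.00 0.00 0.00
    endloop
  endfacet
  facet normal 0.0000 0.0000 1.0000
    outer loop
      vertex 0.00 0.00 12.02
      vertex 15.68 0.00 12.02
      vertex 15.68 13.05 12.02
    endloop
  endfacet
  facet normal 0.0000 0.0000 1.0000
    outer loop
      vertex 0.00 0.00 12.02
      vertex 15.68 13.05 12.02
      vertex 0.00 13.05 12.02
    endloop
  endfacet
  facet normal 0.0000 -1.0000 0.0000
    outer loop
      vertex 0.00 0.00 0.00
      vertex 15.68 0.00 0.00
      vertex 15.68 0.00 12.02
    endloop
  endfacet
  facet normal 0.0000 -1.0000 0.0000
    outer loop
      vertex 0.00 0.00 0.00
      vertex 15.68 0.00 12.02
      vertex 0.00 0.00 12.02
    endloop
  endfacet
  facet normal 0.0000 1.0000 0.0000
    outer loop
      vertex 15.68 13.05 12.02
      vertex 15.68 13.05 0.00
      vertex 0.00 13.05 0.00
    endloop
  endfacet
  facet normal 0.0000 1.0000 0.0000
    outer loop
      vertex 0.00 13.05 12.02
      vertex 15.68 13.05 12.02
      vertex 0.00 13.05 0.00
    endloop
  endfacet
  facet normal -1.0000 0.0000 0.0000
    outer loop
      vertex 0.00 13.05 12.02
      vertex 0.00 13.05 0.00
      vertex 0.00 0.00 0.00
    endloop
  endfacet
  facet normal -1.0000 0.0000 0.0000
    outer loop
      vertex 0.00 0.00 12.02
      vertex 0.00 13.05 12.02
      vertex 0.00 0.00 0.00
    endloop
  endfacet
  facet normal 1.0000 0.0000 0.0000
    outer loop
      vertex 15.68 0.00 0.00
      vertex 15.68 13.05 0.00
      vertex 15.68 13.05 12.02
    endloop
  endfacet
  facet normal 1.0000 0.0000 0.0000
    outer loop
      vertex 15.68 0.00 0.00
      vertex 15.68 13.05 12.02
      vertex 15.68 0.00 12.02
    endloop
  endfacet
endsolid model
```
; perimeter-only toolpath
G21 ; units = mm
G90 ; absolute positioning
G28 ; home
; layer 1
G0 Z2.00
G0 X0.00 Y0.00
G1 X15.68 Y0.00
G1 X15.68 Y13.05
G1 X0.00 Y13.05
G1 X0.00 Y0.00
; layer 2
G0 Z4.01
G0 X0.00 Y0.00
G1 X15.68 Y0.00
G1 X15.68 Y13.05
G1 X0.00 Y13.05
G1 X0.00 Y0.00
; layer 3
G0 Z6.01
G0 X0.00 Y0.00
G1 X15.68 Y0.00
G1 X15.68 Y13.05
G1 X0.00 Y13.05
G1 X0.00 Y0.00
; layer 4
G0 Z8.01
G0 X0.00 Y0.00
G1 X15.68 Y0.00
G1 X15.68 Y13.05
G1 X0.00 Y13.05
G1 X0.00 Y0.00
; layer 5
G0 Z10.02
G0 X0.00 Y0.00
G1 X15.68 Y0.00
G1 X15.68 Y13.05
G1 X0.00 Y13.05
G1 X0.00 Y0.00
; layer 6
G0 Z12.02
G0 X0.00 Y0.00
G1 X15.68 Y0.00
G1 X15.68 Y13.05
G1 X0.00 Y13.05
G1 X0.00 Y0.00
M2 ; end

The solid is a rectangular box, roughly 15.7 × 13.1 mm footprint and 12 mm tall. Slicing at Δz = 2.00 mm — 6 equal slices spanning the solid's height, so layer i sits at z = i·h/6 — gives 6 non-empty perimeters. Each is a 4-segment closed polygon; G0 lifts to the layer z and rapids to the start vertex, then G1 traces the edges.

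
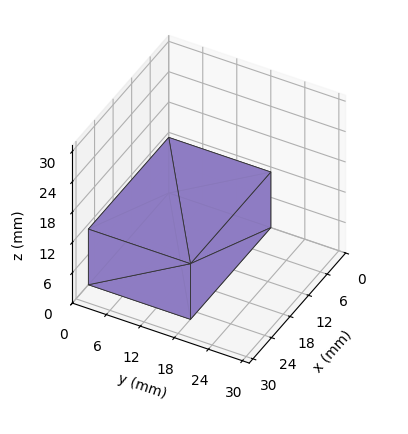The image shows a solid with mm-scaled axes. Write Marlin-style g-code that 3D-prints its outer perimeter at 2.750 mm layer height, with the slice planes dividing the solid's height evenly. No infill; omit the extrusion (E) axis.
Reading the render: the shape is a rectangular box, roughly 26 × 18 mm footprint and 11 mm tall (dimensions read to the nearest mm from the axis ticks). For the g-code, the solid's height is divided into equal slices at the stated Δz and each level perimeter traced with G1 moves after a G0 lift.

; perimeter-only toolpath
G21 ; units = mm
G90 ; absolute positioning
G28 ; home
; layer 1
G0 Z2.750
G0 X0.000 Y0.000
G1 X26.000 Y0.000
G1 X26.000 Y18.000
G1 X0.000 Y18.000
G1 X0.000 Y0.000
; layer 2
G0 Z5.500
G0 X0.000 Y0.000
G1 X26.000 Y0.000
G1 X26.000 Y18.000
G1 X0.000 Y18.000
G1 X0.000 Y0.000
; layer 3
G0 Z8.250
G0 X0.000 Y0.000
G1 X26.000 Y0.000
G1 X26.000 Y18.000
G1 X0.000 Y18.000
G1 X0.000 Y0.000
; layer 4
G0 Z11.000
G0 X0.000 Y0.000
G1 X26.000 Y0.000
G1 X26.000 Y18.000
G1 X0.000 Y18.000
G1 X0.000 Y0.000
M2 ; end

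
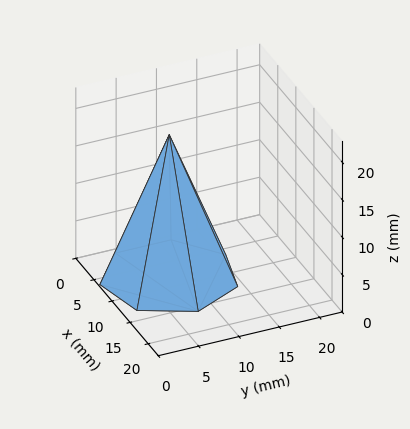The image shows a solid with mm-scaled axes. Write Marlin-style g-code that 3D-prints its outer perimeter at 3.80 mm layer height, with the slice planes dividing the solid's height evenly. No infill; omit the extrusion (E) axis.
Reading the render: the shape is a regular 7-sided pyramid, base circumscribed radius ≈ 8 mm, apex at z ≈ 19 mm (dimensions read to the nearest mm from the axis ticks). For the g-code, the solid's height is divided into equal slices at the stated Δz and each level perimeter traced with G1 moves after a G0 lift.

; perimeter-only toolpath
G21 ; units = mm
G90 ; absolute positioning
G28 ; home
; layer 1
G0 Z3.80
G0 X14.40 Y8.00
G1 X11.99 Y13.00
G1 X6.58 Y14.24
G1 X2.23 Y10.78
G1 X2.23 Y5.22
G1 X6.58 Y1.76
G1 X11.99 Y3.00
G1 X14.40 Y8.00
; layer 2
G0 Z7.60
G0 X12.80 Y8.00
G1 X10.99 Y11.75
G1 X6.93 Y12.68
G1 X3.67 Y10.08
G1 X3.67 Y5.92
G1 X6.93 Y3.32
G1 X10.99 Y4.25
G1 X12.80 Y8.00
; layer 3
G0 Z11.40
G0 X11.20 Y8.00
G1 X10.00 Y10.50
G1 X7.29 Y11.12
G1 X5.12 Y9.39
G1 X5.12 Y6.61
G1 X7.29 Y4.88
G1 X10.00 Y5.50
G1 X11.20 Y8.00
; layer 4
G0 Z15.20
G0 X9.60 Y8.00
G1 X9.00 Y9.25
G1 X7.64 Y9.56
G1 X6.56 Y8.69
G1 X6.56 Y7.31
G1 X7.64 Y6.44
G1 X9.00 Y6.75
G1 X9.60 Y8.00
M2 ; end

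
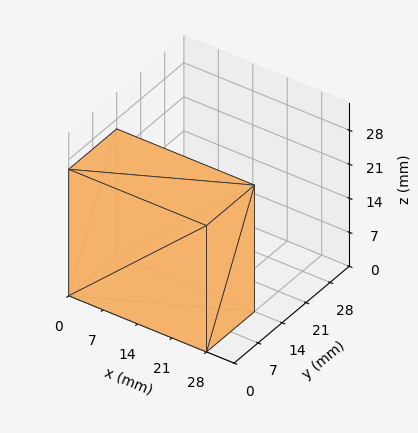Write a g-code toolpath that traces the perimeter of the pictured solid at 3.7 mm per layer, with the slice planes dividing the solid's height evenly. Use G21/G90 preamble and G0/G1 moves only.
Reading the render: the shape is a rectangular box, roughly 28 × 14 mm footprint and 26 mm tall (dimensions read to the nearest mm from the axis ticks). For the g-code, the solid's height is divided into equal slices at the stated Δz and each level perimeter traced with G1 moves after a G0 lift.

; perimeter-only toolpath
G21 ; units = mm
G90 ; absolute positioning
G28 ; home
; layer 1
G0 Z3.7
G0 X0.0 Y0.0
G1 X28.0 Y0.0
G1 X28.0 Y14.0
G1 X0.0 Y14.0
G1 X0.0 Y0.0
; layer 2
G0 Z7.4
G0 X0.0 Y0.0
G1 X28.0 Y0.0
G1 X28.0 Y14.0
G1 X0.0 Y14.0
G1 X0.0 Y0.0
; layer 3
G0 Z11.1
G0 X0.0 Y0.0
G1 X28.0 Y0.0
G1 X28.0 Y14.0
G1 X0.0 Y14.0
G1 X0.0 Y0.0
; layer 4
G0 Z14.9
G0 X0.0 Y0.0
G1 X28.0 Y0.0
G1 X28.0 Y14.0
G1 X0.0 Y14.0
G1 X0.0 Y0.0
; layer 5
G0 Z18.6
G0 X0.0 Y0.0
G1 X28.0 Y0.0
G1 X28.0 Y14.0
G1 X0.0 Y14.0
G1 X0.0 Y0.0
; layer 6
G0 Z22.3
G0 X0.0 Y0.0
G1 X28.0 Y0.0
G1 X28.0 Y14.0
G1 X0.0 Y14.0
G1 X0.0 Y0.0
; layer 7
G0 Z26.0
G0 X0.0 Y0.0
G1 X28.0 Y0.0
G1 X28.0 Y14.0
G1 X0.0 Y14.0
G1 X0.0 Y0.0
M2 ; end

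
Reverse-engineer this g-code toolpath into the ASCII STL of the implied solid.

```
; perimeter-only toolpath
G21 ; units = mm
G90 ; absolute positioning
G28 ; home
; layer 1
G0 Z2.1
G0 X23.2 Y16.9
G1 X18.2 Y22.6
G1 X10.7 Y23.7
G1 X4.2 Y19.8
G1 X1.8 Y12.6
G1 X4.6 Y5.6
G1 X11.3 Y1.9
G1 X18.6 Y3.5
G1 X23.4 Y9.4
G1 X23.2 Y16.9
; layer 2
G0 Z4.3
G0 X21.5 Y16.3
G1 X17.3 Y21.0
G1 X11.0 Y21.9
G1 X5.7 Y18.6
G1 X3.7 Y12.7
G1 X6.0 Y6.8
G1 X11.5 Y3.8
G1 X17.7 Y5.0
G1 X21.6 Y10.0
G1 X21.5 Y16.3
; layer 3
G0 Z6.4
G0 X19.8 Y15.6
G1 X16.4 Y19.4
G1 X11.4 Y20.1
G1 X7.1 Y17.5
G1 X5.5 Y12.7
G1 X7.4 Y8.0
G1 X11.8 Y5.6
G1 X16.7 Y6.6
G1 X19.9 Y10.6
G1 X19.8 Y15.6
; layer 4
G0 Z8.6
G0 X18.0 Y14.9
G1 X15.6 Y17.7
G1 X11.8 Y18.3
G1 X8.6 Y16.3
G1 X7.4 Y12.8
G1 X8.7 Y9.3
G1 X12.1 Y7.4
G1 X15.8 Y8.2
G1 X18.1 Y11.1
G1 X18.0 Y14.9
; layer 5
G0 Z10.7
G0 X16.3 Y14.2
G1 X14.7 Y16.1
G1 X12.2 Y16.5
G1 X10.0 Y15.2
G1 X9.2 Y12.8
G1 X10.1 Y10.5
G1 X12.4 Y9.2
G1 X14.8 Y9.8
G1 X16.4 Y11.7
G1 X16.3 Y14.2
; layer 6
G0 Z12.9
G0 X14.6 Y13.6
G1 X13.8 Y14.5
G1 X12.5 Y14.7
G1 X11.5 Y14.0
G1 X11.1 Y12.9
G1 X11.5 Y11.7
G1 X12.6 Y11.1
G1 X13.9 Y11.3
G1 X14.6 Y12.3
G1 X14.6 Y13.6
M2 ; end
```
solid part
  facet normal 0.0000 0.0000 -1.0000
    outer loop
      vertex 10.3 25.5 0.0
      vertex 19.1 24.2 0.0
      vertex 24.9 17.6 0.0
    endloop
  endfacet
  facet normal 0.0000 0.0000 -1.0000
    outer loop
      vertex 2.8 20.9 0.0
      vertex 10.3 25.5 0.0
      vertex 24.9 17.6 0.0
    endloop
  endfacet
  facet normal 0.0000 0.0000 -1.0000
    outer loop
      vertex 0.0 12.6 0.0
      vertex 2.8 20.9 0.0
      vertex 24.9 17.6 0.0
    endloop
  endfacet
  facet normal 0.0000 0.0000 -1.0000
    outer loop
      vertex 3.2 4.4 0.0
      vertex 0.0 12.6 0.0
      vertex 24.9 17.6 0.0
    endloop
  endfacet
  facet normal 0.0000 0.0000 -1.0000
    outer loop
      vertex 11.0 0.1 0.0
      vertex 3.2 4.4 0.0
      vertex 24.9 17.6 0.0
    endloop
  endfacet
  facet normal 0.0000 0.0000 -1.0000
    outer loop
      vertex 19.6 1.9 0.0
      vertex 11.0 0.1 0.0
      vertex 24.9 17.6 0.0
    endloop
  endfacet
  facet normal 0.0000 0.0000 -1.0000
    outer loop
      vertex 25.1 8.8 0.0
      vertex 19.6 1.9 0.0
      vertex 24.9 17.6 0.0
    endloop
  endfacet
  facet normal 0.5843 0.5135 0.6284
    outer loop
      vertex 24.9 17.6 0.0
      vertex 19.1 24.2 0.0
      vertex 12.9 12.9 15.0
    endloop
  endfacet
  facet normal 0.1138 0.7704 0.6274
    outer loop
      vertex 19.1 24.2 0.0
      vertex 10.3 25.5 0.0
      vertex 12.9 12.9 15.0
    endloop
  endfacet
  facet normal -0.4069 0.6635 0.6279
    outer loop
      vertex 10.3 25.5 0.0
      vertex 2.8 20.9 0.0
      vertex 12.9 12.9 15.0
    endloop
  endfacet
  facet normal -0.7368 0.2486 0.6287
    outer loop
      vertex 2.8 20.9 0.0
      vertex 0.0 12.6 0.0
      vertex 12.9 12.9 15.0
    endloop
  endfacet
  facet normal -0.7245 -0.2827 0.6287
    outer loop
      vertex 0.0 12.6 0.0
      vertex 3.2 4.4 0.0
      vertex 12.9 12.9 15.0
    endloop
  endfacet
  facet normal -0.3754 -0.6810 0.6287
    outer loop
      vertex 3.2 4.4 0.0
      vertex 11.0 0.1 0.0
      vertex 12.9 12.9 15.0
    endloop
  endfacet
  facet normal 0.1592 -0.7608 0.6291
    outer loop
      vertex 11.0 0.1 0.0
      vertex 19.6 1.9 0.0
      vertex 12.9 12.9 15.0
    endloop
  endfacet
  facet normal 0.6087 -0.4852 0.6277
    outer loop
      vertex 19.6 1.9 0.0
      vertex 25.1 8.8 0.0
      vertex 12.9 12.9 15.0
    endloop
  endfacet
  facet normal 0.7780 0.0177 0.6280
    outer loop
      vertex 25.1 8.8 0.0
      vertex 24.9 17.6 0.0
      vertex 12.9 12.9 15.0
    endloop
  endfacet
endsolid part

The G0 Z moves step by Δz≈2.1 mm. The G1 loops shrink linearly with z, so the solid tapers from its base footprint up to z≈15. Closing with a flat bottom cap and the tapered top and triangulating gives 16 facets — a regular 9-sided pyramid, base circumscribed radius ≈ 12.9 mm, apex at z ≈ 15 mm.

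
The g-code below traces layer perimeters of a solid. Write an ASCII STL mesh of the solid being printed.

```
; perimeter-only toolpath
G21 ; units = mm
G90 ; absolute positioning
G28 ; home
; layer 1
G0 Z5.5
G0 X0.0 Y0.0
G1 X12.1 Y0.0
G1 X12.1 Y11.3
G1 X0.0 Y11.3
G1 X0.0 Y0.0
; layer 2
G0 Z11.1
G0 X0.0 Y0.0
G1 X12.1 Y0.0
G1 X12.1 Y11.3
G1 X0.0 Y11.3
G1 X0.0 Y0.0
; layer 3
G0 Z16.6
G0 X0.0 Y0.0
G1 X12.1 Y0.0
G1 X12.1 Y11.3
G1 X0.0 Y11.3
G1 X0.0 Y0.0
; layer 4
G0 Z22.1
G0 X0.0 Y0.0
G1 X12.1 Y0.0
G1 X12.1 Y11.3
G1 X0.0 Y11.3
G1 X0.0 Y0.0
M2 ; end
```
solid part
  facet normal 0.0000 0.0000 -1.0000
    outer loop
      vertex 12.1 11.3 0.0
      vertex 12.1 0.0 0.0
      vertex 0.0 0.0 0.0
    endloop
  endfacet
  facet normal 0.0000 0.0000 -1.0000
    outer loop
      vertex 0.0 11.3 0.0
      vertex 12.1 11.3 0.0
      vertex 0.0 0.0 0.0
    endloop
  endfacet
  facet normal 0.0000 0.0000 1.0000
    outer loop
      vertex 0.0 0.0 22.1
      vertex 12.1 0.0 22.1
      vertex 12.1 11.3 22.1
    endloop
  endfacet
  facet normal 0.0000 0.0000 1.0000
    outer loop
      vertex 0.0 0.0 22.1
      vertex 12.1 11.3 22.1
      vertex 0.0 11.3 22.1
    endloop
  endfacet
  facet normal 0.0000 -1.0000 0.0000
    outer loop
      vertex 0.0 0.0 0.0
      vertex 12.1 0.0 0.0
      vertex 12.1 0.0 22.1
    endloop
  endfacet
  facet normal 0.0000 -1.0000 0.0000
    outer loop
      vertex 0.0 0.0 0.0
      vertex 12.1 0.0 22.1
      vertex 0.0 0.0 22.1
    endloop
  endfacet
  facet normal 0.0000 1.0000 0.0000
    outer loop
      vertex 12.1 11.3 22.1
      vertex 12.1 11.3 0.0
      vertex 0.0 11.3 0.0
    endloop
  endfacet
  facet normal 0.0000 1.0000 0.0000
    outer loop
      vertex 0.0 11.3 22.1
      vertex 12.1 11.3 22.1
      vertex 0.0 11.3 0.0
    endloop
  endfacet
  facet normal -1.0000 0.0000 0.0000
    outer loop
      vertex 0.0 11.3 22.1
      vertex 0.0 11.3 0.0
      vertex 0.0 0.0 0.0
    endloop
  endfacet
  facet normal -1.0000 0.0000 0.0000
    outer loop
      vertex 0.0 0.0 22.1
      vertex 0.0 11.3 22.1
      vertex 0.0 0.0 0.0
    endloop
  endfacet
  facet normal 1.0000 0.0000 0.0000
    outer loop
      vertex 12.1 0.0 0.0
      vertex 12.1 11.3 0.0
      vertex 12.1 11.3 22.1
    endloop
  endfacet
  facet normal 1.0000 0.0000 0.0000
    outer loop
      vertex 12.1 0.0 0.0
      vertex 12.1 11.3 22.1
      vertex 12.1 0.0 22.1
    endloop
  endfacet
endsolid part

The G0 Z moves step by Δz≈5.5 mm. Every layer's G1 loop is the same polygon, so the solid is a straight extrusion of it from z=0 to z≈22.1. Closing with flat bottom and top caps and triangulating gives 12 facets — a rectangular box, roughly 12.1 × 11.3 mm footprint and 22.1 mm tall.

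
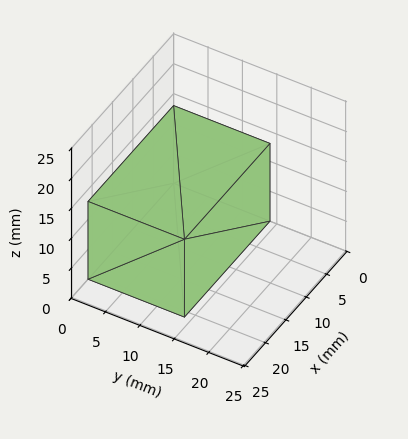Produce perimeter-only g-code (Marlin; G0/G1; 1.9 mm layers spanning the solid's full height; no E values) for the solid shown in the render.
Reading the render: the shape is a rectangular box, roughly 21 × 14 mm footprint and 13 mm tall (dimensions read to the nearest mm from the axis ticks). For the g-code, the solid's height is divided into equal slices at the stated Δz and each level perimeter traced with G1 moves after a G0 lift.

; perimeter-only toolpath
G21 ; units = mm
G90 ; absolute positioning
G28 ; home
; layer 1
G0 Z1.9
G0 X0.0 Y0.0
G1 X21.0 Y0.0
G1 X21.0 Y14.0
G1 X0.0 Y14.0
G1 X0.0 Y0.0
; layer 2
G0 Z3.7
G0 X0.0 Y0.0
G1 X21.0 Y0.0
G1 X21.0 Y14.0
G1 X0.0 Y14.0
G1 X0.0 Y0.0
; layer 3
G0 Z5.6
G0 X0.0 Y0.0
G1 X21.0 Y0.0
G1 X21.0 Y14.0
G1 X0.0 Y14.0
G1 X0.0 Y0.0
; layer 4
G0 Z7.4
G0 X0.0 Y0.0
G1 X21.0 Y0.0
G1 X21.0 Y14.0
G1 X0.0 Y14.0
G1 X0.0 Y0.0
; layer 5
G0 Z9.3
G0 X0.0 Y0.0
G1 X21.0 Y0.0
G1 X21.0 Y14.0
G1 X0.0 Y14.0
G1 X0.0 Y0.0
; layer 6
G0 Z11.1
G0 X0.0 Y0.0
G1 X21.0 Y0.0
G1 X21.0 Y14.0
G1 X0.0 Y14.0
G1 X0.0 Y0.0
; layer 7
G0 Z13.0
G0 X0.0 Y0.0
G1 X21.0 Y0.0
G1 X21.0 Y14.0
G1 X0.0 Y14.0
G1 X0.0 Y0.0
M2 ; end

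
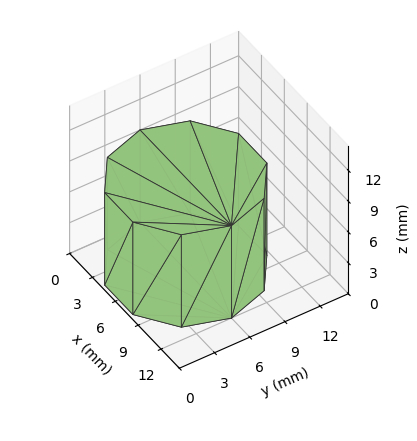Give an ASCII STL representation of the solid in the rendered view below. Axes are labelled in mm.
Reading the render: the shape is a regular 10-sided prism (a cylinder approximated with 10 flat sides), circumscribed radius ≈ 6 mm, height ≈ 9 mm (dimensions read to the nearest mm from the axis ticks). For the STL, each face is triangulated and given an outward normal.

solid part
  facet normal 0.0000 0.0000 -1.0000
    outer loop
      vertex 7.854 11.706 0.000
      vertex 10.854 9.527 0.000
      vertex 12.000 6.000 0.000
    endloop
  endfacet
  facet normal 0.0000 0.0000 -1.0000
    outer loop
      vertex 4.146 11.706 0.000
      vertex 7.854 11.706 0.000
      vertex 12.000 6.000 0.000
    endloop
  endfacet
  facet normal 0.0000 0.0000 -1.0000
    outer loop
      vertex 1.146 9.527 0.000
      vertex 4.146 11.706 0.000
      vertex 12.000 6.000 0.000
    endloop
  endfacet
  facet normal 0.0000 0.0000 -1.0000
    outer loop
      vertex 0.000 6.000 0.000
      vertex 1.146 9.527 0.000
      vertex 12.000 6.000 0.000
    endloop
  endfacet
  facet normal 0.0000 0.0000 -1.0000
    outer loop
      vertex 1.146 2.473 0.000
      vertex 0.000 6.000 0.000
      vertex 12.000 6.000 0.000
    endloop
  endfacet
  facet normal 0.0000 0.0000 -1.0000
    outer loop
      vertex 4.146 0.294 0.000
      vertex 1.146 2.473 0.000
      vertex 12.000 6.000 0.000
    endloop
  endfacet
  facet normal 0.0000 0.0000 -1.0000
    outer loop
      vertex 7.854 0.294 0.000
      vertex 4.146 0.294 0.000
      vertex 12.000 6.000 0.000
    endloop
  endfacet
  facet normal 0.0000 0.0000 -1.0000
    outer loop
      vertex 10.854 2.473 0.000
      vertex 7.854 0.294 0.000
      vertex 12.000 6.000 0.000
    endloop
  endfacet
  facet normal 0.0000 0.0000 1.0000
    outer loop
      vertex 12.000 6.000 9.000
      vertex 10.854 9.527 9.000
      vertex 7.854 11.706 9.000
    endloop
  endfacet
  facet normal 0.0000 0.0000 1.0000
    outer loop
      vertex 12.000 6.000 9.000
      vertex 7.854 11.706 9.000
      vertex 4.146 11.706 9.000
    endloop
  endfacet
  facet normal 0.0000 0.0000 1.0000
    outer loop
      vertex 12.000 6.000 9.000
      vertex 4.146 11.706 9.000
      vertex 1.146 9.527 9.000
    endloop
  endfacet
  facet normal 0.0000 0.0000 1.0000
    outer loop
      vertex 12.000 6.000 9.000
      vertex 1.146 9.527 9.000
      vertex 0.000 6.000 9.000
    endloop
  endfacet
  facet normal 0.0000 0.0000 1.0000
    outer loop
      vertex 12.000 6.000 9.000
      vertex 0.000 6.000 9.000
      vertex 1.146 2.473 9.000
    endloop
  endfacet
  facet normal 0.0000 0.0000 1.0000
    outer loop
      vertex 12.000 6.000 9.000
      vertex 1.146 2.473 9.000
      vertex 4.146 0.294 9.000
    endloop
  endfacet
  facet normal 0.0000 0.0000 1.0000
    outer loop
      vertex 12.000 6.000 9.000
      vertex 4.146 0.294 9.000
      vertex 7.854 0.294 9.000
    endloop
  endfacet
  facet normal 0.0000 0.0000 1.0000
    outer loop
      vertex 12.000 6.000 9.000
      vertex 7.854 0.294 9.000
      vertex 10.854 2.473 9.000
    endloop
  endfacet
  facet normal 0.9511 0.3090 0.0000
    outer loop
      vertex 12.000 6.000 0.000
      vertex 10.854 9.527 0.000
      vertex 10.854 9.527 9.000
    endloop
  endfacet
  facet normal 0.9511 0.3090 0.0000
    outer loop
      vertex 12.000 6.000 0.000
      vertex 10.854 9.527 9.000
      vertex 12.000 6.000 9.000
    endloop
  endfacet
  facet normal 0.5877 0.8091 0.0000
    outer loop
      vertex 10.854 9.527 0.000
      vertex 7.854 11.706 0.000
      vertex 7.854 11.706 9.000
    endloop
  endfacet
  facet normal 0.5877 0.8091 0.0000
    outer loop
      vertex 10.854 9.527 0.000
      vertex 7.854 11.706 9.000
      vertex 10.854 9.527 9.000
    endloop
  endfacet
  facet normal 0.0000 1.0000 0.0000
    outer loop
      vertex 7.854 11.706 0.000
      vertex 4.146 11.706 0.000
      vertex 4.146 11.706 9.000
    endloop
  endfacet
  facet normal 0.0000 1.0000 0.0000
    outer loop
      vertex 7.854 11.706 0.000
      vertex 4.146 11.706 9.000
      vertex 7.854 11.706 9.000
    endloop
  endfacet
  facet normal -0.5877 0.8091 0.0000
    outer loop
      vertex 4.146 11.706 0.000
      vertex 1.146 9.527 0.000
      vertex 1.146 9.527 9.000
    endloop
  endfacet
  facet normal -0.5877 0.8091 0.0000
    outer loop
      vertex 4.146 11.706 0.000
      vertex 1.146 9.527 9.000
      vertex 4.146 11.706 9.000
    endloop
  endfacet
  facet normal -0.9511 0.3090 0.0000
    outer loop
      vertex 1.146 9.527 0.000
      vertex 0.000 6.000 0.000
      vertex 0.000 6.000 9.000
    endloop
  endfacet
  facet normal -0.9511 0.3090 0.0000
    outer loop
      vertex 1.146 9.527 0.000
      vertex 0.000 6.000 9.000
      vertex 1.146 9.527 9.000
    endloop
  endfacet
  facet normal -0.9511 -0.3090 0.0000
    outer loop
      vertex 0.000 6.000 0.000
      vertex 1.146 2.473 0.000
      vertex 1.146 2.473 9.000
    endloop
  endfacet
  facet normal -0.9511 -0.3090 0.0000
    outer loop
      vertex 0.000 6.000 0.000
      vertex 1.146 2.473 9.000
      vertex 0.000 6.000 9.000
    endloop
  endfacet
  facet normal -0.5877 -0.8091 0.0000
    outer loop
      vertex 1.146 2.473 0.000
      vertex 4.146 0.294 0.000
      vertex 4.146 0.294 9.000
    endloop
  endfacet
  facet normal -0.5877 -0.8091 0.0000
    outer loop
      vertex 1.146 2.473 0.000
      vertex 4.146 0.294 9.000
      vertex 1.146 2.473 9.000
    endloop
  endfacet
  facet normal 0.0000 -1.0000 0.0000
    outer loop
      vertex 4.146 0.294 0.000
      vertex 7.854 0.294 0.000
      vertex 7.854 0.294 9.000
    endloop
  endfacet
  facet normal 0.0000 -1.0000 0.0000
    outer loop
      vertex 4.146 0.294 0.000
      vertex 7.854 0.294 9.000
      vertex 4.146 0.294 9.000
    endloop
  endfacet
  facet normal 0.5877 -0.8091 0.0000
    outer loop
      vertex 7.854 0.294 0.000
      vertex 10.854 2.473 0.000
      vertex 10.854 2.473 9.000
    endloop
  endfacet
  facet normal 0.5877 -0.8091 0.0000
    outer loop
      vertex 7.854 0.294 0.000
      vertex 10.854 2.473 9.000
      vertex 7.854 0.294 9.000
    endloop
  endfacet
  facet normal 0.9511 -0.3090 0.0000
    outer loop
      vertex 10.854 2.473 0.000
      vertex 12.000 6.000 0.000
      vertex 12.000 6.000 9.000
    endloop
  endfacet
  facet normal 0.9511 -0.3090 0.0000
    outer loop
      vertex 10.854 2.473 0.000
      vertex 12.000 6.000 9.000
      vertex 10.854 2.473 9.000
    endloop
  endfacet
endsolid part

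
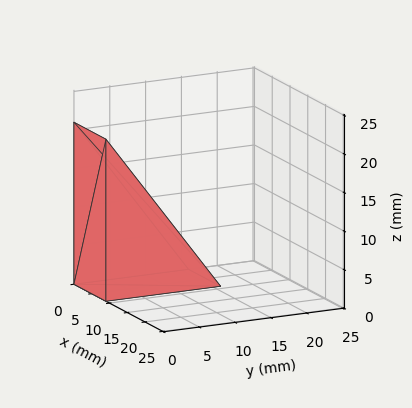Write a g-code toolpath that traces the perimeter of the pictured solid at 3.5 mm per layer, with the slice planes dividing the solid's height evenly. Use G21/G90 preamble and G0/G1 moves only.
Reading the render: the shape is a wedge (ramp): 9 × 16 mm base, rising to 21 mm along the y=0 edge and sloping linearly to z=0 at y=16 (dimensions read to the nearest mm from the axis ticks). For the g-code, the solid's height is divided into equal slices at the stated Δz and each level perimeter traced with G1 moves after a G0 lift.

; perimeter-only toolpath
G21 ; units = mm
G90 ; absolute positioning
G28 ; home
; layer 1
G0 Z3.5
G0 X0.0 Y0.0
G1 X9.0 Y0.0
G1 X9.0 Y13.3
G1 X0.0 Y13.3
G1 X0.0 Y0.0
; layer 2
G0 Z7.0
G0 X0.0 Y0.0
G1 X9.0 Y0.0
G1 X9.0 Y10.7
G1 X0.0 Y10.7
G1 X0.0 Y0.0
; layer 3
G0 Z10.5
G0 X0.0 Y0.0
G1 X9.0 Y0.0
G1 X9.0 Y8.0
G1 X0.0 Y8.0
G1 X0.0 Y0.0
; layer 4
G0 Z14.0
G0 X0.0 Y0.0
G1 X9.0 Y0.0
G1 X9.0 Y5.3
G1 X0.0 Y5.3
G1 X0.0 Y0.0
; layer 5
G0 Z17.5
G0 X0.0 Y0.0
G1 X9.0 Y0.0
G1 X9.0 Y2.7
G1 X0.0 Y2.7
G1 X0.0 Y0.0
M2 ; end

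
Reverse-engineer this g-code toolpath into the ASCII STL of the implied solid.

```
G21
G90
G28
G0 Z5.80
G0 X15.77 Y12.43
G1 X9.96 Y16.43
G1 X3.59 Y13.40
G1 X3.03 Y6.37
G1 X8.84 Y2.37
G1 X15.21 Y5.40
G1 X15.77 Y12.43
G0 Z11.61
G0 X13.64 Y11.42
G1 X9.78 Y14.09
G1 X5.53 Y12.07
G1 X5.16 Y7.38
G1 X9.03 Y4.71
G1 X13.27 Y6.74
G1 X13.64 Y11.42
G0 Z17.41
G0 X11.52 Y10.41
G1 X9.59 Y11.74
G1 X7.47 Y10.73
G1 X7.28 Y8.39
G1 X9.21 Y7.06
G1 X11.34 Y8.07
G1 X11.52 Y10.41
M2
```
solid part
  facet normal 0.0000 0.0000 -1.0000
    outer loop
      vertex 1.66 14.73 0.00
      vertex 10.15 18.77 0.00
      vertex 17.89 13.44 0.00
    endloop
  endfacet
  facet normal 0.0000 0.0000 -1.0000
    outer loop
      vertex 0.91 5.36 0.00
      vertex 1.66 14.73 0.00
      vertex 17.89 13.44 0.00
    endloop
  endfacet
  facet normal 0.0000 0.0000 -1.0000
    outer loop
      vertex 8.65 0.03 0.00
      vertex 0.91 5.36 0.00
      vertex 17.89 13.44 0.00
    endloop
  endfacet
  facet normal 0.0000 0.0000 -1.0000
    outer loop
      vertex 17.14 4.07 0.00
      vertex 8.65 0.03 0.00
      vertex 17.89 13.44 0.00
    endloop
  endfacet
  facet normal 0.5352 0.7772 0.3309
    outer loop
      vertex 17.89 13.44 0.00
      vertex 10.15 18.77 0.00
      vertex 9.40 9.40 23.22
    endloop
  endfacet
  facet normal -0.4055 0.8522 0.3308
    outer loop
      vertex 10.15 18.77 0.00
      vertex 1.66 14.73 0.00
      vertex 9.40 9.40 23.22
    endloop
  endfacet
  facet normal -0.9407 0.0753 0.3308
    outer loop
      vertex 1.66 14.73 0.00
      vertex 0.91 5.36 0.00
      vertex 9.40 9.40 23.22
    endloop
  endfacet
  facet normal -0.5352 -0.7772 0.3309
    outer loop
      vertex 0.91 5.36 0.00
      vertex 8.65 0.03 0.00
      vertex 9.40 9.40 23.22
    endloop
  endfacet
  facet normal 0.4055 -0.8522 0.3308
    outer loop
      vertex 8.65 0.03 0.00
      vertex 17.14 4.07 0.00
      vertex 9.40 9.40 23.22
    endloop
  endfacet
  facet normal 0.9407 -0.0753 0.3308
    outer loop
      vertex 17.14 4.07 0.00
      vertex 17.89 13.44 0.00
      vertex 9.40 9.40 23.22
    endloop
  endfacet
endsolid part

The G0 Z moves step by Δz≈5.80 mm. The G1 loops shrink linearly with z, so the solid tapers from its base footprint up to z≈23.2. Closing with a flat bottom cap and the tapered top and triangulating gives 10 facets — a regular 6-sided pyramid, base circumscribed radius ≈ 9.4 mm, apex at z ≈ 23.2 mm.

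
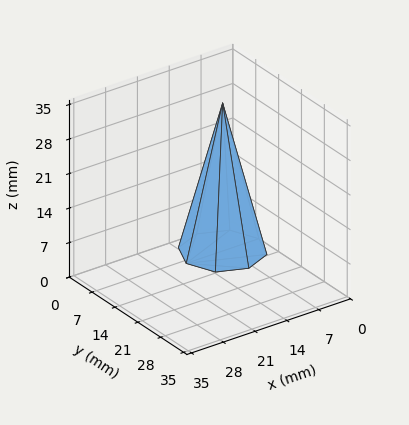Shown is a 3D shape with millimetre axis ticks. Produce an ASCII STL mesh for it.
Reading the render: the shape is a regular 8-sided pyramid, base circumscribed radius ≈ 8 mm, apex at z ≈ 30 mm (dimensions read to the nearest mm from the axis ticks). For the STL, each face is triangulated and given an outward normal.

solid part
  facet normal 0.0000 0.0000 -1.0000
    outer loop
      vertex 8.00 16.00 0.00
      vertex 13.66 13.66 0.00
      vertex 16.00 8.00 0.00
    endloop
  endfacet
  facet normal 0.0000 0.0000 -1.0000
    outer loop
      vertex 2.34 13.66 0.00
      vertex 8.00 16.00 0.00
      vertex 16.00 8.00 0.00
    endloop
  endfacet
  facet normal 0.0000 0.0000 -1.0000
    outer loop
      vertex 0.00 8.00 0.00
      vertex 2.34 13.66 0.00
      vertex 16.00 8.00 0.00
    endloop
  endfacet
  facet normal 0.0000 0.0000 -1.0000
    outer loop
      vertex 2.34 2.34 0.00
      vertex 0.00 8.00 0.00
      vertex 16.00 8.00 0.00
    endloop
  endfacet
  facet normal 0.0000 0.0000 -1.0000
    outer loop
      vertex 8.00 0.00 0.00
      vertex 2.34 2.34 0.00
      vertex 16.00 8.00 0.00
    endloop
  endfacet
  facet normal 0.0000 0.0000 -1.0000
    outer loop
      vertex 13.66 2.34 0.00
      vertex 8.00 0.00 0.00
      vertex 16.00 8.00 0.00
    endloop
  endfacet
  facet normal 0.8973 0.3710 0.2393
    outer loop
      vertex 16.00 8.00 0.00
      vertex 13.66 13.66 0.00
      vertex 8.00 8.00 30.00
    endloop
  endfacet
  facet normal 0.3710 0.8973 0.2393
    outer loop
      vertex 13.66 13.66 0.00
      vertex 8.00 16.00 0.00
      vertex 8.00 8.00 30.00
    endloop
  endfacet
  facet normal -0.3710 0.8973 0.2393
    outer loop
      vertex 8.00 16.00 0.00
      vertex 2.34 13.66 0.00
      vertex 8.00 8.00 30.00
    endloop
  endfacet
  facet normal -0.8973 0.3710 0.2393
    outer loop
      vertex 2.34 13.66 0.00
      vertex 0.00 8.00 0.00
      vertex 8.00 8.00 30.00
    endloop
  endfacet
  facet normal -0.8973 -0.3710 0.2393
    outer loop
      vertex 0.00 8.00 0.00
      vertex 2.34 2.34 0.00
      vertex 8.00 8.00 30.00
    endloop
  endfacet
  facet normal -0.3710 -0.8973 0.2393
    outer loop
      vertex 2.34 2.34 0.00
      vertex 8.00 0.00 0.00
      vertex 8.00 8.00 30.00
    endloop
  endfacet
  facet normal 0.3710 -0.8973 0.2393
    outer loop
      vertex 8.00 0.00 0.00
      vertex 13.66 2.34 0.00
      vertex 8.00 8.00 30.00
    endloop
  endfacet
  facet normal 0.8973 -0.3710 0.2393
    outer loop
      vertex 13.66 2.34 0.00
      vertex 16.00 8.00 0.00
      vertex 8.00 8.00 30.00
    endloop
  endfacet
endsolid part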